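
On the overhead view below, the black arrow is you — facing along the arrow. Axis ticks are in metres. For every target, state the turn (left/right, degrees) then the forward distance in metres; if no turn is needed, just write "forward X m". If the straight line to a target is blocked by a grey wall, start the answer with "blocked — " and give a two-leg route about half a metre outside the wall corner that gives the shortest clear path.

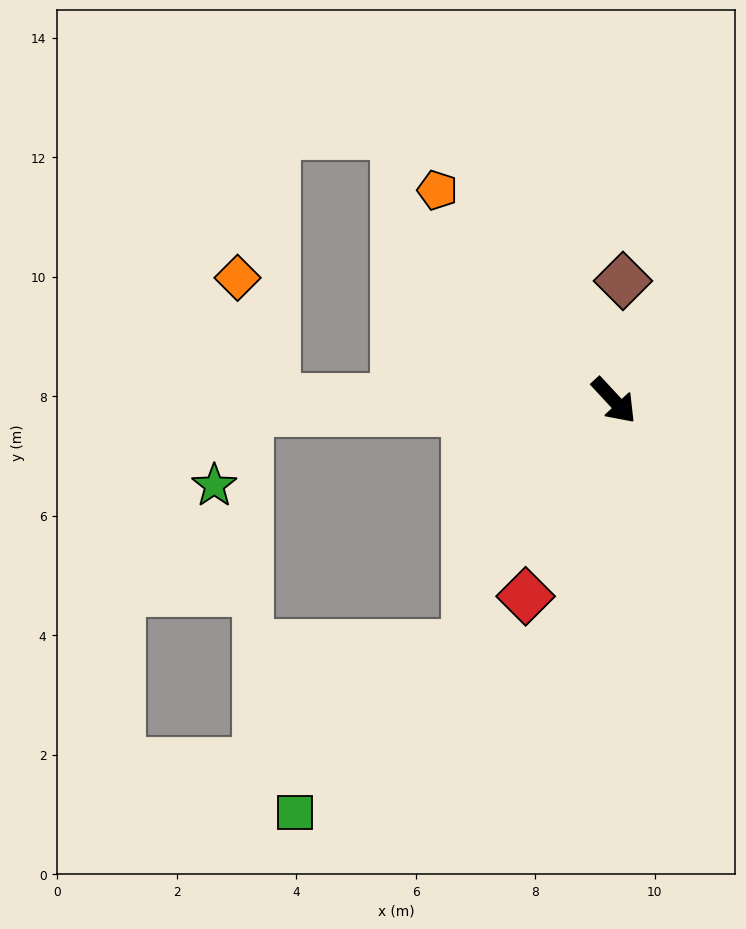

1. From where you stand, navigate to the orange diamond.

blocked — turn right 133°, forward 5.7 m, then turn right 72°, forward 2.1 m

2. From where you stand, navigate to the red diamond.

turn right 67°, forward 3.6 m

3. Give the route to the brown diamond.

turn left 133°, forward 2.0 m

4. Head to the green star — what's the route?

blocked — turn right 131°, forward 6.1 m, then turn left 64°, forward 1.4 m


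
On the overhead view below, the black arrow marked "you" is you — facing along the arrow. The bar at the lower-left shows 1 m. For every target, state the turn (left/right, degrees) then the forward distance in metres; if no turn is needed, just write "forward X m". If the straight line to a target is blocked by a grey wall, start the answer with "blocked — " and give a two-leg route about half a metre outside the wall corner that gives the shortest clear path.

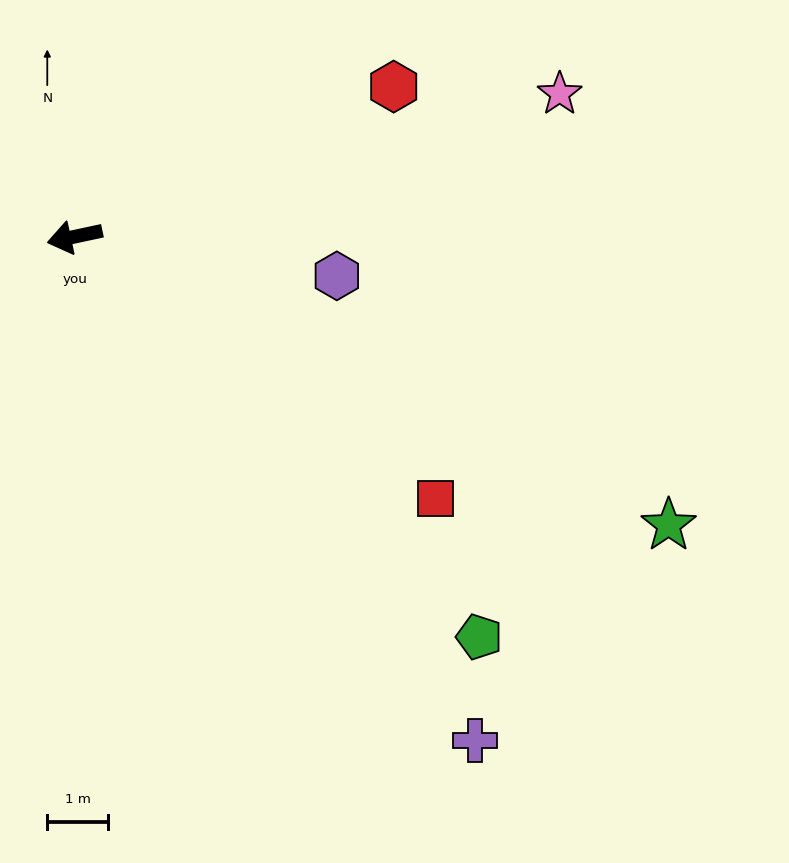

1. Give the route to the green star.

turn left 142°, forward 10.9 m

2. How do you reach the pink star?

turn right 176°, forward 8.3 m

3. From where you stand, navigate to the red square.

turn left 132°, forward 7.3 m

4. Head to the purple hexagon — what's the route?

turn left 159°, forward 4.4 m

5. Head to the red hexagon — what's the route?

turn right 167°, forward 5.8 m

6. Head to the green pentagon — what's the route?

turn left 123°, forward 9.4 m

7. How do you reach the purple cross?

turn left 116°, forward 10.6 m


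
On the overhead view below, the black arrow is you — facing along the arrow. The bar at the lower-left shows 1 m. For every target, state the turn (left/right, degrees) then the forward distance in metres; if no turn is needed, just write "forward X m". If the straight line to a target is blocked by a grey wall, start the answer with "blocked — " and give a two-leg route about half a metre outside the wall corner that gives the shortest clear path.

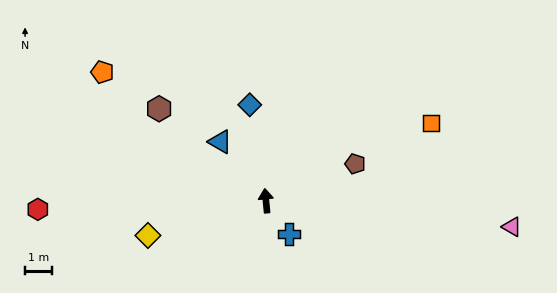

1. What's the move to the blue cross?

turn right 151°, forward 1.5 m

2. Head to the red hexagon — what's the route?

turn left 87°, forward 8.4 m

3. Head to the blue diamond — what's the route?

turn left 4°, forward 3.6 m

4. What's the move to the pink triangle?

turn right 102°, forward 9.1 m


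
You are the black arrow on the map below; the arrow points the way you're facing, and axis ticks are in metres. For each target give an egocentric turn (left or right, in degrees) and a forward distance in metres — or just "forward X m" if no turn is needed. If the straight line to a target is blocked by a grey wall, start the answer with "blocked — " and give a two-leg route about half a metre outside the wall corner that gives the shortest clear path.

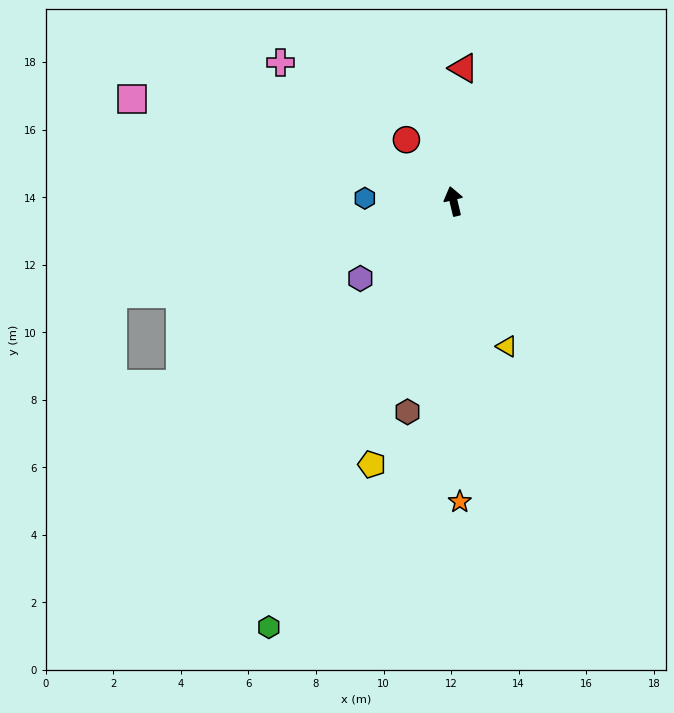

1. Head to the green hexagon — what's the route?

turn left 143°, forward 13.7 m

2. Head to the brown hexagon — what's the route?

turn left 154°, forward 6.4 m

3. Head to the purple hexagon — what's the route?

turn left 116°, forward 3.6 m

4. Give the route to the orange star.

turn left 168°, forward 8.9 m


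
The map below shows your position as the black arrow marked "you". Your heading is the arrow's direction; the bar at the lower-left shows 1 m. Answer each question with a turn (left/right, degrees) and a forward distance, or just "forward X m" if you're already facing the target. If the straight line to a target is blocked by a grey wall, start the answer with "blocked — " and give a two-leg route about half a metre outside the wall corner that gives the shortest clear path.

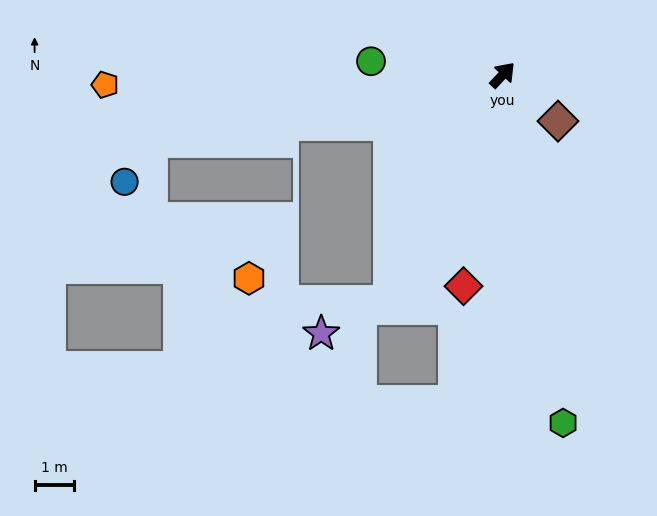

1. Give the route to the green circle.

turn left 127°, forward 3.4 m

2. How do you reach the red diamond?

turn right 147°, forward 5.5 m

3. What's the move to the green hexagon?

turn right 127°, forward 9.0 m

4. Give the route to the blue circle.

blocked — turn left 144°, forward 9.1 m, then turn left 45°, forward 1.2 m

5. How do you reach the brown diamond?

turn right 87°, forward 1.8 m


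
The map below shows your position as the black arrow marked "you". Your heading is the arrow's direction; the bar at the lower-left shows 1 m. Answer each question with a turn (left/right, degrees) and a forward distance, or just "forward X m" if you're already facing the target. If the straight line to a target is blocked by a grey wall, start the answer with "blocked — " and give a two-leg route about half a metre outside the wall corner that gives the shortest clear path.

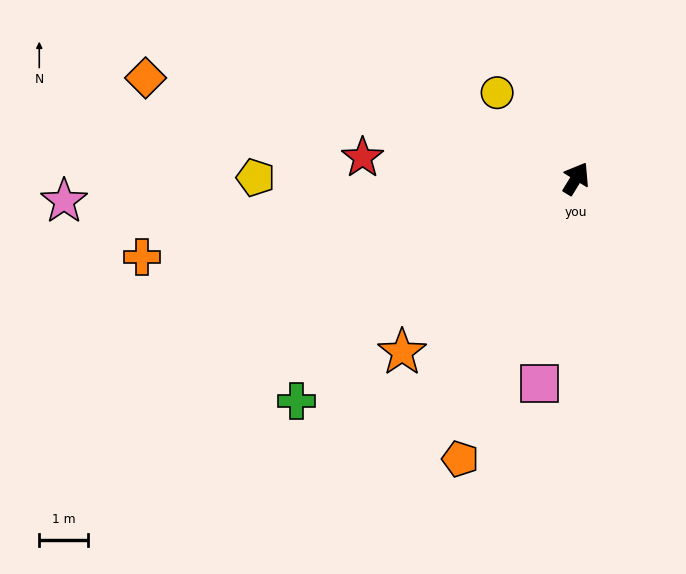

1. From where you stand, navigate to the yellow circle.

turn left 74°, forward 2.4 m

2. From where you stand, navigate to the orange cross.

turn left 132°, forward 9.0 m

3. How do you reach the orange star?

turn left 166°, forward 5.0 m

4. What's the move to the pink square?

turn right 159°, forward 4.2 m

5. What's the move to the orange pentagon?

turn right 171°, forward 6.2 m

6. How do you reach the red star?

turn left 116°, forward 4.4 m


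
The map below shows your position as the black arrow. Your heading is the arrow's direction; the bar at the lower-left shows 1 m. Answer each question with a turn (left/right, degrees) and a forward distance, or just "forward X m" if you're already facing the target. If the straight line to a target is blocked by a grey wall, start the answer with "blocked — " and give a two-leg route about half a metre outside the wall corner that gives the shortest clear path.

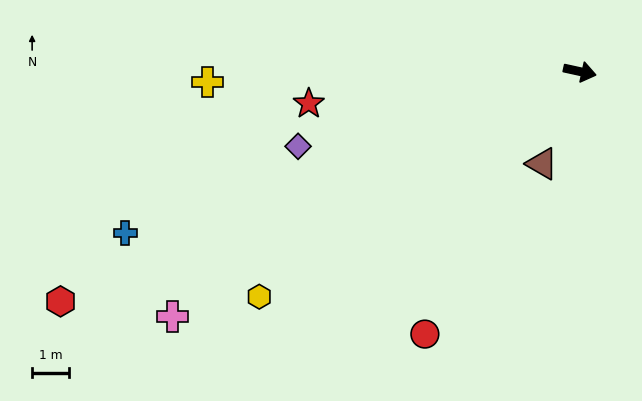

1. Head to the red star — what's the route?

turn right 161°, forward 7.3 m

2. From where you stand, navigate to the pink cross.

turn right 137°, forward 12.8 m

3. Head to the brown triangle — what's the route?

turn right 100°, forward 2.7 m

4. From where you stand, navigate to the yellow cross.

turn right 166°, forward 10.0 m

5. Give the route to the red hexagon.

turn right 144°, forward 15.2 m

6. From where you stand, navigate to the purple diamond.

turn right 153°, forward 7.8 m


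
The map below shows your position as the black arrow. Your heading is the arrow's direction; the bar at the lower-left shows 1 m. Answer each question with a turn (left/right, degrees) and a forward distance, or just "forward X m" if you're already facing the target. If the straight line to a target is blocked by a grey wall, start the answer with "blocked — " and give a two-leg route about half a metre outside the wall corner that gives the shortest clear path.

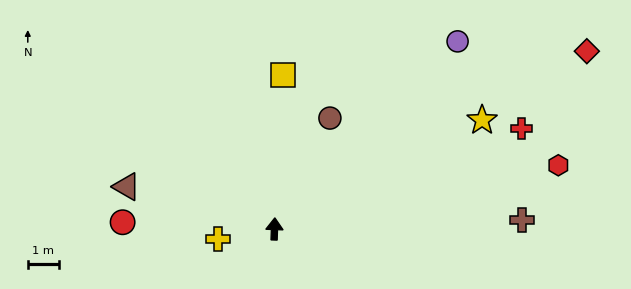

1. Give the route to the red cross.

turn right 66°, forward 8.6 m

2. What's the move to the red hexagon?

turn right 75°, forward 9.4 m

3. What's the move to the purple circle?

turn right 42°, forward 8.5 m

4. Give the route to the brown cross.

turn right 86°, forward 8.0 m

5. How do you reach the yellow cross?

turn left 102°, forward 1.9 m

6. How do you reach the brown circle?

turn right 25°, forward 4.0 m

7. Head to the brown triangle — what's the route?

turn left 76°, forward 5.0 m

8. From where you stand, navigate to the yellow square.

forward 5.0 m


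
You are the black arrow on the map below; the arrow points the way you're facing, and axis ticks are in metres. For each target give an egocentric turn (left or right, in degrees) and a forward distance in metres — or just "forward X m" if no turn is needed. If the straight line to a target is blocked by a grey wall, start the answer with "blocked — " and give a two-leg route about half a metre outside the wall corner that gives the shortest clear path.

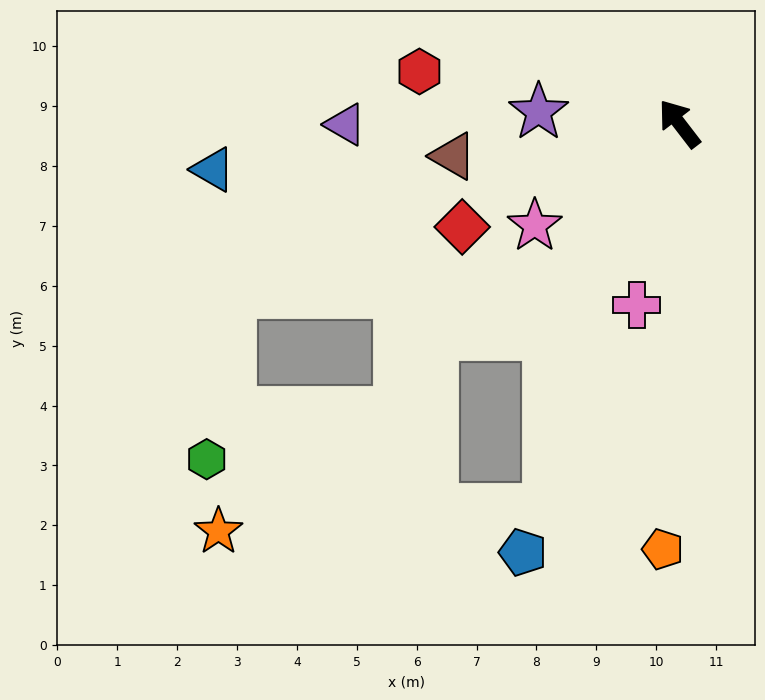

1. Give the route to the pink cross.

turn left 129°, forward 3.1 m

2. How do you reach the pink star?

turn left 88°, forward 3.0 m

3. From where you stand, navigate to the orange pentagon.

turn left 140°, forward 7.1 m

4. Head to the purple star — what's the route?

turn left 48°, forward 2.4 m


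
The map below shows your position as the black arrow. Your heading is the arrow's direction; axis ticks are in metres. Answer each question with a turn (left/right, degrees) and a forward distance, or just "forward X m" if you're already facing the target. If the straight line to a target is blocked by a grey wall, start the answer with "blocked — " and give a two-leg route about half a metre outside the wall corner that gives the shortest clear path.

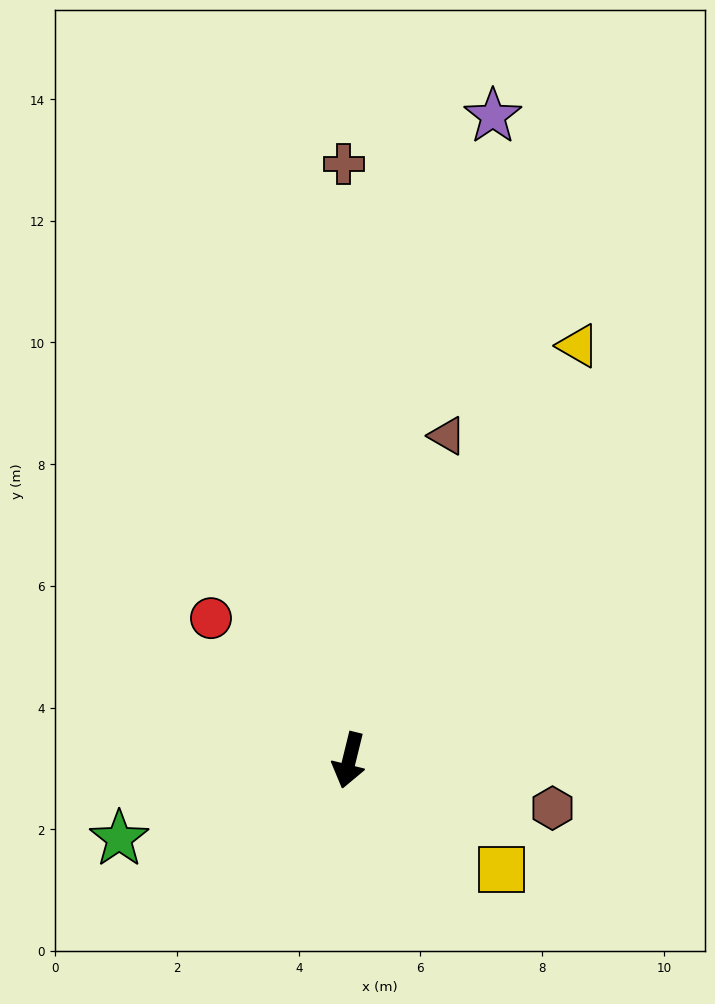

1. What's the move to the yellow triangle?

turn left 165°, forward 7.8 m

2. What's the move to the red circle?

turn right 122°, forward 3.3 m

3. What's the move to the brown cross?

turn right 166°, forward 9.8 m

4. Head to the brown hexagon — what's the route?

turn left 91°, forward 3.4 m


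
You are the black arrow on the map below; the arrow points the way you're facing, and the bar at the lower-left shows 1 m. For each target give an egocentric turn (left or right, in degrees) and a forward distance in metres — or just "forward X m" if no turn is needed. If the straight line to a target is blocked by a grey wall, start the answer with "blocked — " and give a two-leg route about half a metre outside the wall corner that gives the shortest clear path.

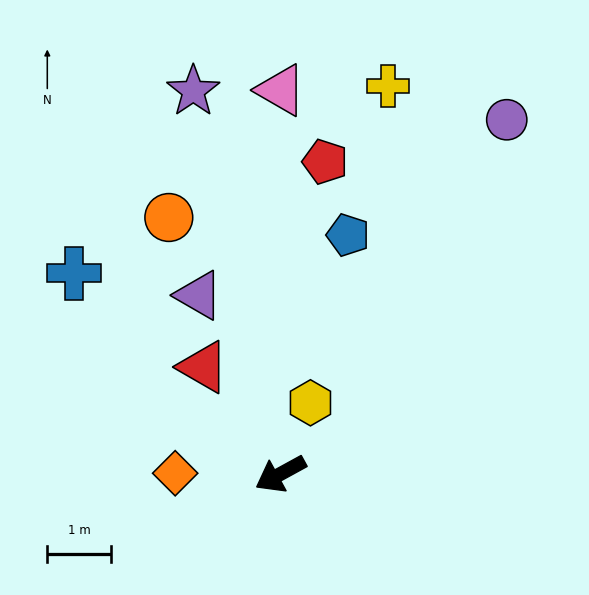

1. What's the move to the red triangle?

turn right 83°, forward 2.1 m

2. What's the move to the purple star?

turn right 106°, forward 6.2 m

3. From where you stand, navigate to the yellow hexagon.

turn right 142°, forward 1.2 m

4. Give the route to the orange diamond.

turn right 29°, forward 1.7 m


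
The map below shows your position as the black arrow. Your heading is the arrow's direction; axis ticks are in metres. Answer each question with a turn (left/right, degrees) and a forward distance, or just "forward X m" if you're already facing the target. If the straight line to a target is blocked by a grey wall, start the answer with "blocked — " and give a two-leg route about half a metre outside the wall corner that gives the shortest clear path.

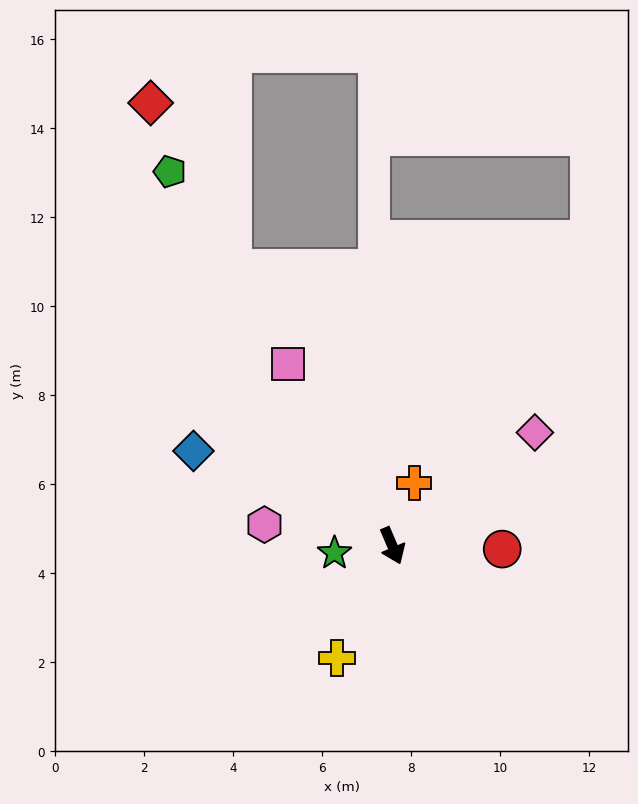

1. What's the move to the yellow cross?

turn right 49°, forward 2.8 m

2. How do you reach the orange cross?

turn left 138°, forward 1.5 m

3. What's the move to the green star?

turn right 106°, forward 1.3 m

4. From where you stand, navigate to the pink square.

turn right 173°, forward 4.7 m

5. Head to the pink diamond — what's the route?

turn left 105°, forward 4.1 m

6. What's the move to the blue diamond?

turn right 139°, forward 5.0 m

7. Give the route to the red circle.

turn left 65°, forward 2.5 m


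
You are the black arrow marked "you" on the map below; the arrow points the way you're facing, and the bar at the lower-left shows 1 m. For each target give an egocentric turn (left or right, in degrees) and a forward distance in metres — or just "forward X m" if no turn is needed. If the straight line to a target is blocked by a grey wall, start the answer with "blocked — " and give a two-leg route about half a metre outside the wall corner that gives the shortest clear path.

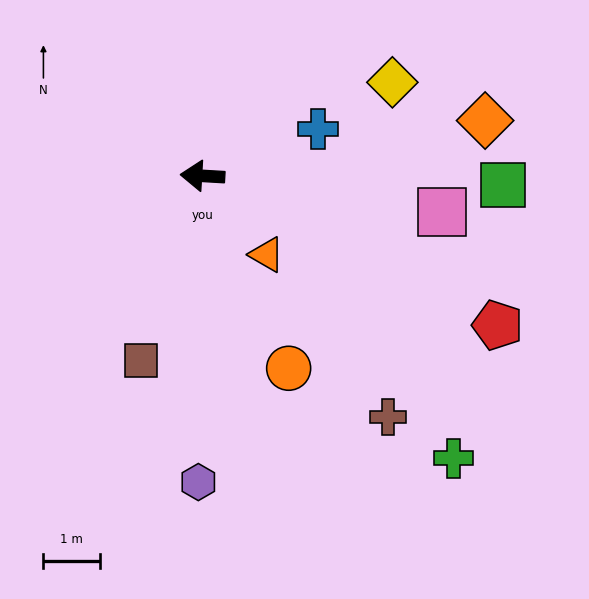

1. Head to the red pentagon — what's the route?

turn left 156°, forward 5.9 m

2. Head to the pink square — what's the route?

turn left 175°, forward 4.3 m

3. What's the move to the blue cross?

turn right 155°, forward 2.2 m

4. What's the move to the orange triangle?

turn left 133°, forward 1.8 m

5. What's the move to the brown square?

turn left 75°, forward 3.4 m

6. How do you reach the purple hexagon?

turn left 93°, forward 5.4 m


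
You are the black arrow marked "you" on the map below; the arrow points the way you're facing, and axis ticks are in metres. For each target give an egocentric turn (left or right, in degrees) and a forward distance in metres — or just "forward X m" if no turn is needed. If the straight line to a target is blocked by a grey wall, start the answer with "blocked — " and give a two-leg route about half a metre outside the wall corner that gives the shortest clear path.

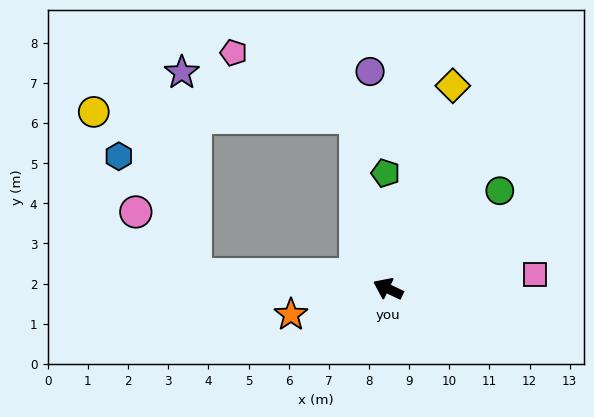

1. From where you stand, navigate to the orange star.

turn left 40°, forward 2.5 m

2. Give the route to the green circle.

turn right 113°, forward 3.7 m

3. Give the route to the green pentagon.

turn right 63°, forward 2.9 m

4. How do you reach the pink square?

turn right 149°, forward 3.7 m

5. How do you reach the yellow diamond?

turn right 82°, forward 5.3 m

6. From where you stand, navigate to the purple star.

blocked — turn left 21°, forward 4.8 m, then turn right 82°, forward 5.1 m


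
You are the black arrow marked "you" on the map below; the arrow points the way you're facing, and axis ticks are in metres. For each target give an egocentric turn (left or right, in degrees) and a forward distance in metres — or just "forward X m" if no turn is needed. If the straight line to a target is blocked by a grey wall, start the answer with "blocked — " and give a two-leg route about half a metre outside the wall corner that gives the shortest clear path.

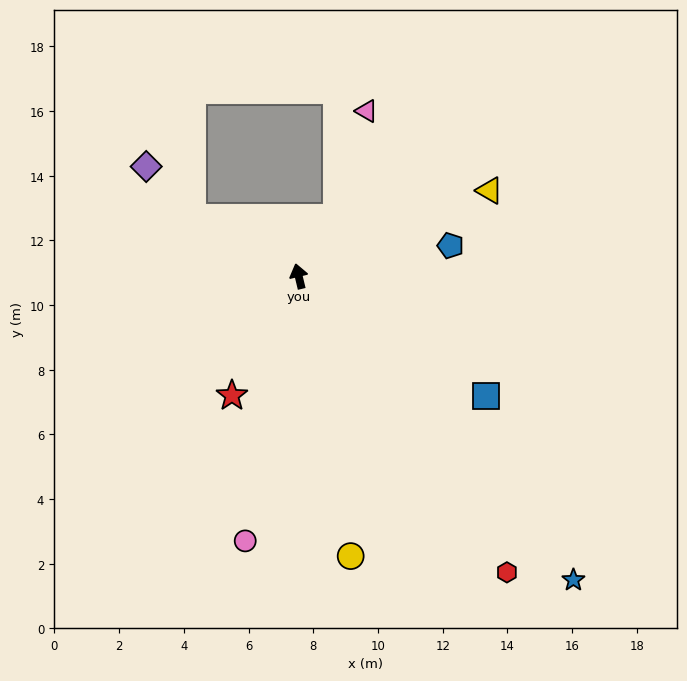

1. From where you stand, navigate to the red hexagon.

turn right 158°, forward 11.2 m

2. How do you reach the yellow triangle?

turn right 79°, forward 6.5 m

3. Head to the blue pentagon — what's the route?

turn right 92°, forward 4.8 m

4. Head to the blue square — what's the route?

turn right 136°, forward 6.9 m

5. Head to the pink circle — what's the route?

turn left 155°, forward 8.3 m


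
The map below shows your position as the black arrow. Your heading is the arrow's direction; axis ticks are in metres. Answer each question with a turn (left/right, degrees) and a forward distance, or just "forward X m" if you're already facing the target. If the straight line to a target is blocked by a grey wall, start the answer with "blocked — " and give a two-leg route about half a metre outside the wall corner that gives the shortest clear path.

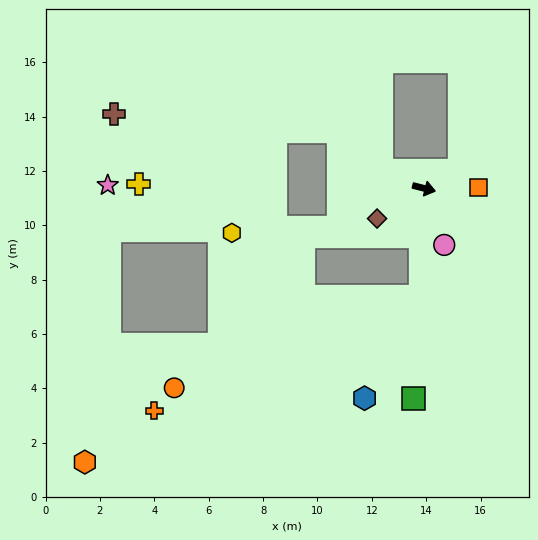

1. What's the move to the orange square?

turn left 15°, forward 2.0 m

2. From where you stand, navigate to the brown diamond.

turn right 133°, forward 2.1 m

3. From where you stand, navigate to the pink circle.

turn right 56°, forward 2.2 m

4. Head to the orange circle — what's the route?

blocked — turn right 78°, forward 4.0 m, then turn right 67°, forward 9.7 m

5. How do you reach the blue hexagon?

blocked — turn right 78°, forward 4.0 m, then turn right 26°, forward 4.3 m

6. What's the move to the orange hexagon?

blocked — turn right 78°, forward 4.0 m, then turn right 61°, forward 13.8 m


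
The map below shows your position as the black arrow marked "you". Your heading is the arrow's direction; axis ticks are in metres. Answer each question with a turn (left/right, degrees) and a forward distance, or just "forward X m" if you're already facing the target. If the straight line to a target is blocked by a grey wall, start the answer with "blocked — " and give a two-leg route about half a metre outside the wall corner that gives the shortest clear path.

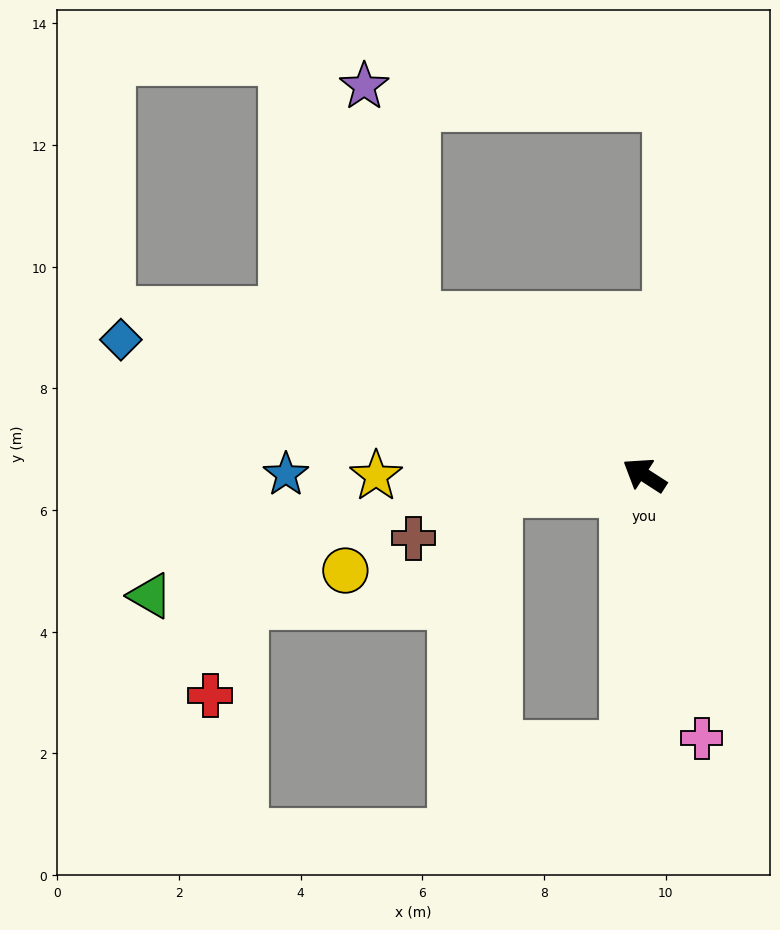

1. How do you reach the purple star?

blocked — forward 4.6 m, then turn right 45°, forward 3.9 m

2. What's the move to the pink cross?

turn left 135°, forward 4.4 m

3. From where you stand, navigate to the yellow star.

turn left 33°, forward 4.4 m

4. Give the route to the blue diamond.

turn left 18°, forward 8.9 m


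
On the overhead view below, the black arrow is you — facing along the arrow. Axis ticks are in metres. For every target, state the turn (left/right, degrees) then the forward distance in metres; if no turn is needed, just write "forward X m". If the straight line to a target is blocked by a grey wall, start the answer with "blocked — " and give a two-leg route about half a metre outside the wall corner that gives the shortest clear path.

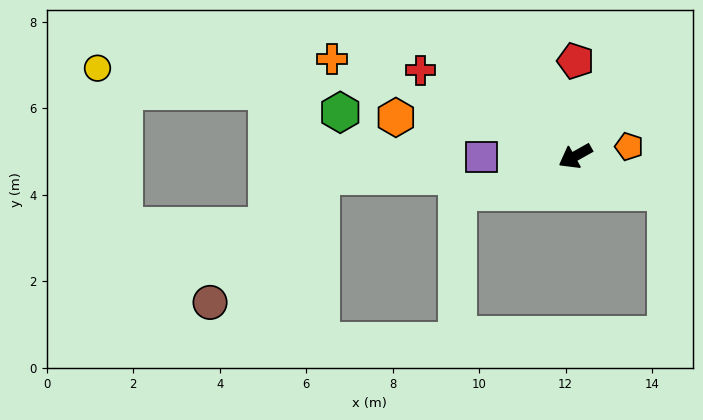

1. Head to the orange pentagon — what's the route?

turn left 161°, forward 1.3 m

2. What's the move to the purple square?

turn right 29°, forward 2.2 m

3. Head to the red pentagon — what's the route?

turn right 119°, forward 2.2 m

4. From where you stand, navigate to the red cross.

turn right 58°, forward 4.1 m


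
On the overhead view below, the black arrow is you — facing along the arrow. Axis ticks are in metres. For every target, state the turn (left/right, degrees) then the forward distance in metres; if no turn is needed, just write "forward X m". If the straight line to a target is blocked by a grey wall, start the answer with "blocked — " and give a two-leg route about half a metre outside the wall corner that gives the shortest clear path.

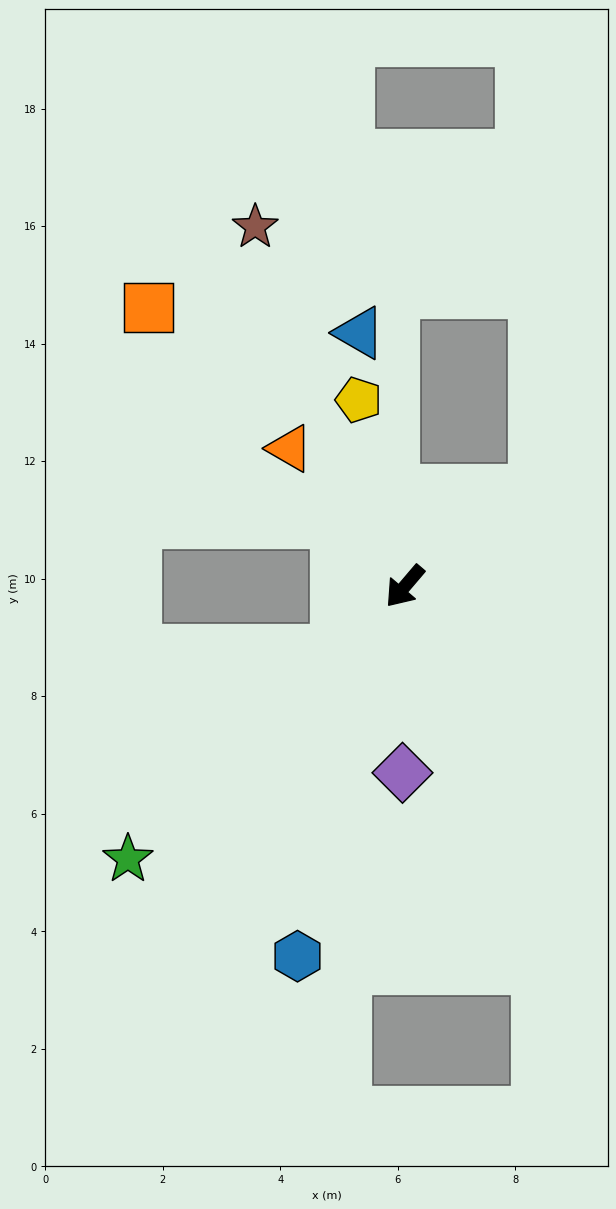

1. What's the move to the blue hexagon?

turn left 24°, forward 6.6 m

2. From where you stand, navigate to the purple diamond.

turn left 40°, forward 3.2 m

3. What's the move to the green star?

turn right 5°, forward 6.6 m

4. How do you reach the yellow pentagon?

turn right 126°, forward 3.3 m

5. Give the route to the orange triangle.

turn right 100°, forward 3.1 m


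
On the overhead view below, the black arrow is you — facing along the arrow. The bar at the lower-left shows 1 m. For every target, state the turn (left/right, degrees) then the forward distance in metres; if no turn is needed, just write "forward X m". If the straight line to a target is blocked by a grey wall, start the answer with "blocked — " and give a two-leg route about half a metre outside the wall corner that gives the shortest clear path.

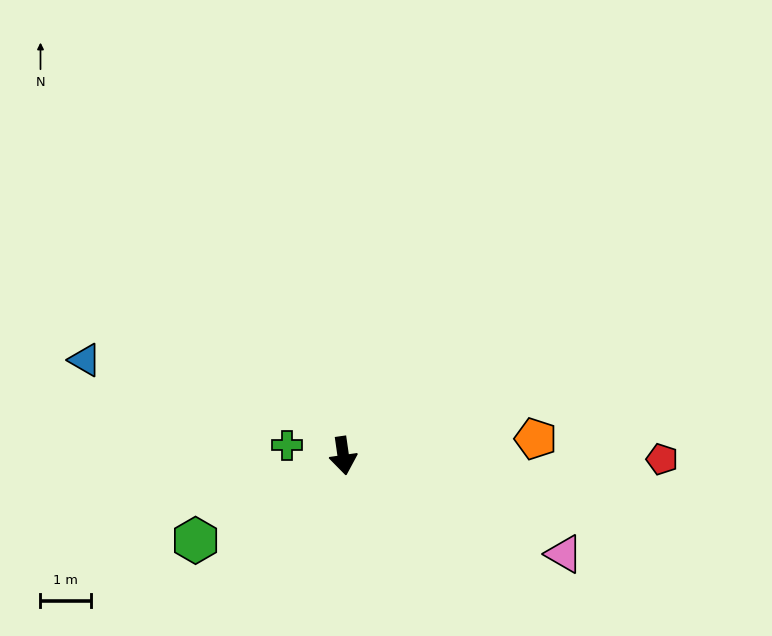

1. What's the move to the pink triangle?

turn left 58°, forward 4.8 m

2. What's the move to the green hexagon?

turn right 68°, forward 3.4 m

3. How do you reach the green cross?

turn right 109°, forward 1.1 m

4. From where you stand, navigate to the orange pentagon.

turn left 87°, forward 3.8 m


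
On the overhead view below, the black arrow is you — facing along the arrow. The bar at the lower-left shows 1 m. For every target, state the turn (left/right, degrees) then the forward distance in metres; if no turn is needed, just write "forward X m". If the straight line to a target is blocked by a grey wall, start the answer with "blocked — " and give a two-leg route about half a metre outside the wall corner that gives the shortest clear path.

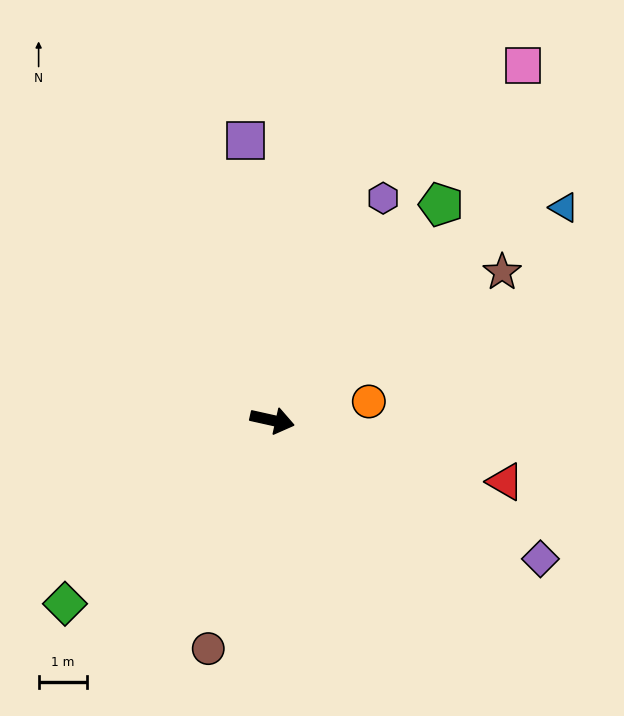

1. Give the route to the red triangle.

turn right 2°, forward 5.0 m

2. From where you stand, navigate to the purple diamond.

turn right 15°, forward 6.3 m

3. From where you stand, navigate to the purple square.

turn left 108°, forward 5.8 m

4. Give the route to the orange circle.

turn left 24°, forward 2.0 m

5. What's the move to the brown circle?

turn right 93°, forward 4.9 m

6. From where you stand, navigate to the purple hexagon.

turn left 76°, forward 5.1 m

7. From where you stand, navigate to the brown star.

turn left 45°, forward 5.7 m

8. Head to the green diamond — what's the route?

turn right 126°, forward 5.7 m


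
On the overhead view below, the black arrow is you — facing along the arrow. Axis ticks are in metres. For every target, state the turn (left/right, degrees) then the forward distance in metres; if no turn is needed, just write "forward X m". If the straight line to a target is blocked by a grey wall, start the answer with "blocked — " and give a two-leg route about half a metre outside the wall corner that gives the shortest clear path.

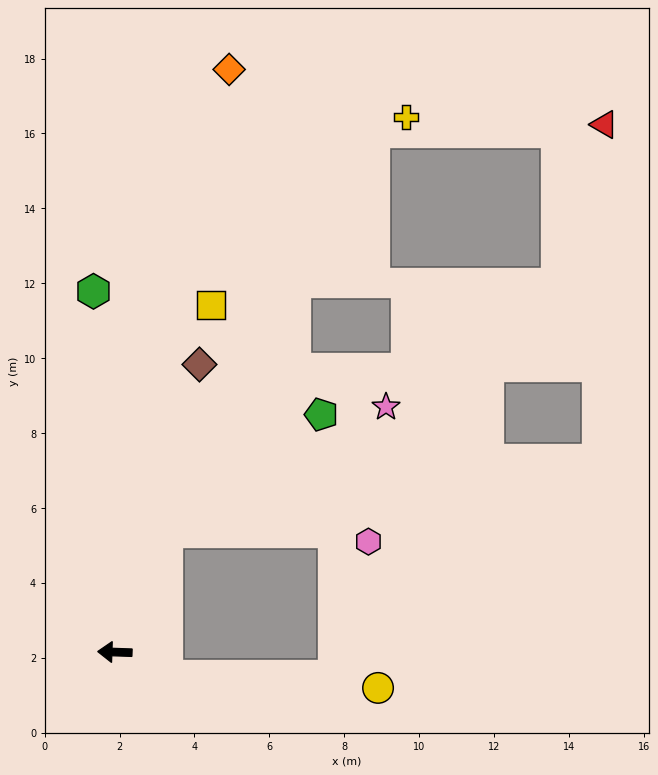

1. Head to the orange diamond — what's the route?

turn right 99°, forward 15.9 m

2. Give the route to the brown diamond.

turn right 104°, forward 8.0 m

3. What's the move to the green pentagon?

blocked — turn right 112°, forward 3.5 m, then turn right 29°, forward 5.2 m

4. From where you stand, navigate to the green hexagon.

turn right 85°, forward 9.7 m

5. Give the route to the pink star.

blocked — turn right 112°, forward 3.5 m, then turn right 36°, forward 6.7 m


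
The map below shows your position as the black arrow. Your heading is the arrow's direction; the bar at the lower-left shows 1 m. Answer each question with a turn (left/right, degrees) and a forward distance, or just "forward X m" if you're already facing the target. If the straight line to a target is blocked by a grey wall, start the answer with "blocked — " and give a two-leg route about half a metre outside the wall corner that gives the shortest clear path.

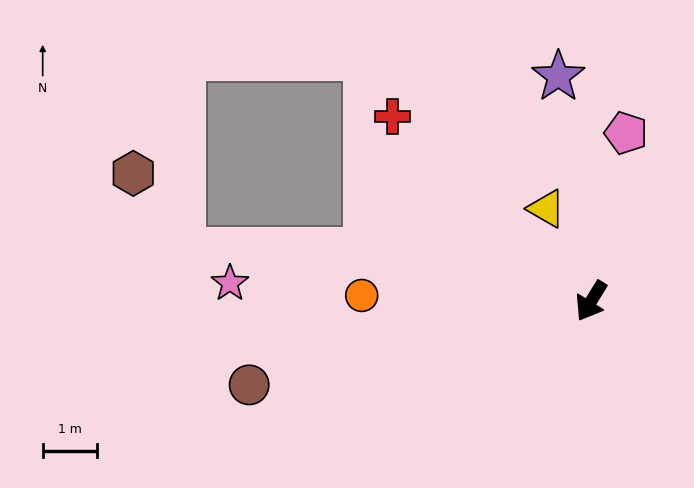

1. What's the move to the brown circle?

turn right 45°, forward 6.4 m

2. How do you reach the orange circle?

turn right 60°, forward 4.2 m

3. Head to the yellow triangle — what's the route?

turn right 123°, forward 1.9 m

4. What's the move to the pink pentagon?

turn right 160°, forward 3.1 m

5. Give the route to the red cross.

turn right 101°, forward 5.0 m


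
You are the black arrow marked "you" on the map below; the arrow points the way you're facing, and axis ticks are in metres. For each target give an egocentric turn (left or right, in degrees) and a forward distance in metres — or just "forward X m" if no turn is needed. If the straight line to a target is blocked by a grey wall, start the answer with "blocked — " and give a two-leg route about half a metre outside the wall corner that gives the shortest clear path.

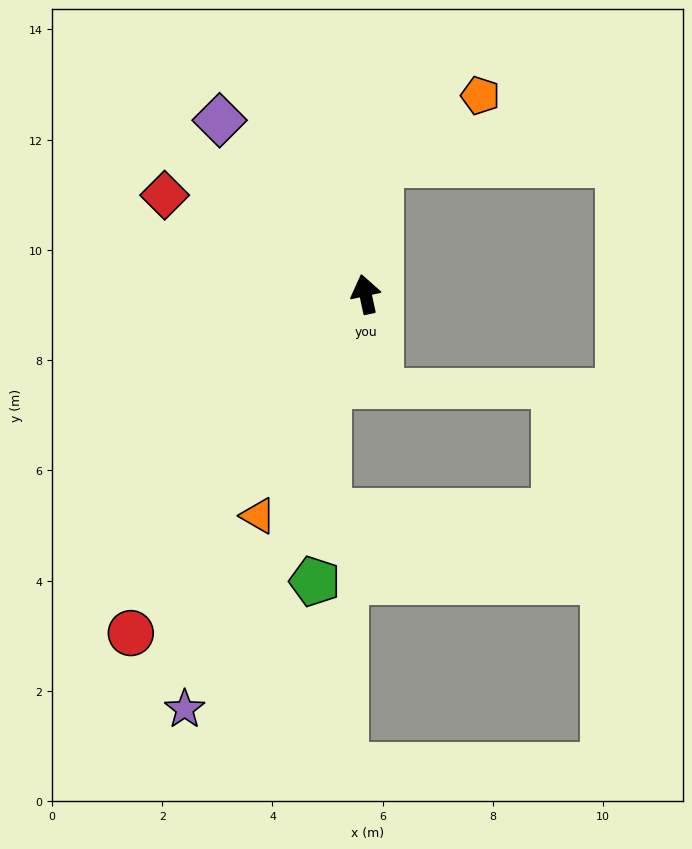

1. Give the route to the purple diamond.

turn left 28°, forward 4.1 m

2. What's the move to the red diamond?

turn left 52°, forward 4.1 m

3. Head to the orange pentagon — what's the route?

blocked — turn right 18°, forward 2.4 m, then turn right 50°, forward 2.2 m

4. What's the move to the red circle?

turn left 133°, forward 7.5 m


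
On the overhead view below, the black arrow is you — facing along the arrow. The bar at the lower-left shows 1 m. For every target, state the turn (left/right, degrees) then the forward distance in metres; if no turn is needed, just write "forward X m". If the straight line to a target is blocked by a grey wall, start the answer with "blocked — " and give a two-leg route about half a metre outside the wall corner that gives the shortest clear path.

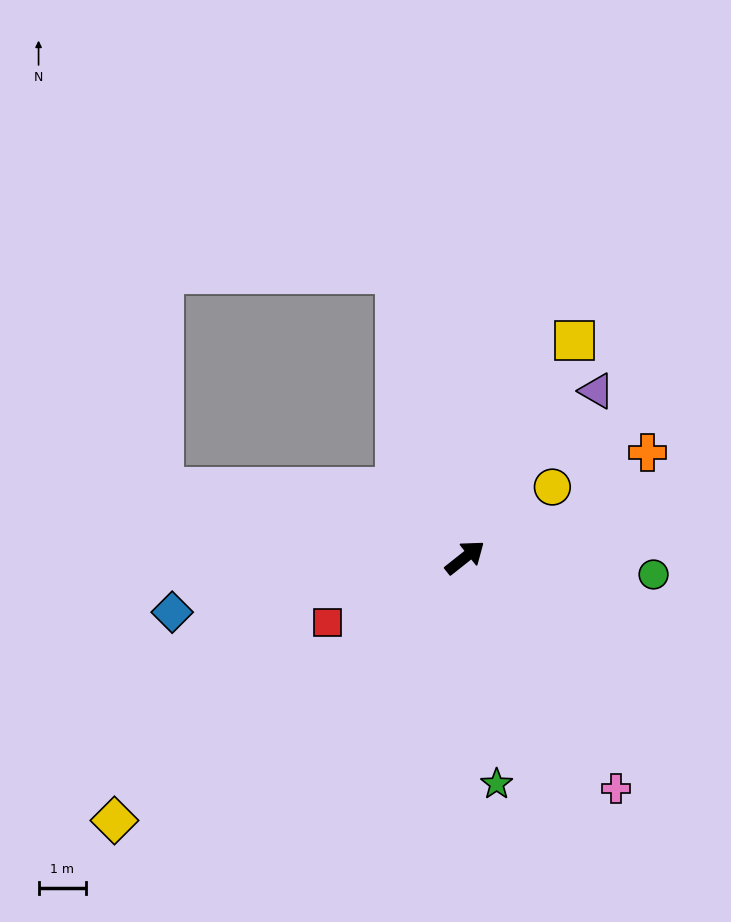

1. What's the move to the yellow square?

turn left 25°, forward 5.1 m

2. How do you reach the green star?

turn right 120°, forward 4.8 m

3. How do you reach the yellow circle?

forward 2.4 m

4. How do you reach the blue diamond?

turn left 152°, forward 6.3 m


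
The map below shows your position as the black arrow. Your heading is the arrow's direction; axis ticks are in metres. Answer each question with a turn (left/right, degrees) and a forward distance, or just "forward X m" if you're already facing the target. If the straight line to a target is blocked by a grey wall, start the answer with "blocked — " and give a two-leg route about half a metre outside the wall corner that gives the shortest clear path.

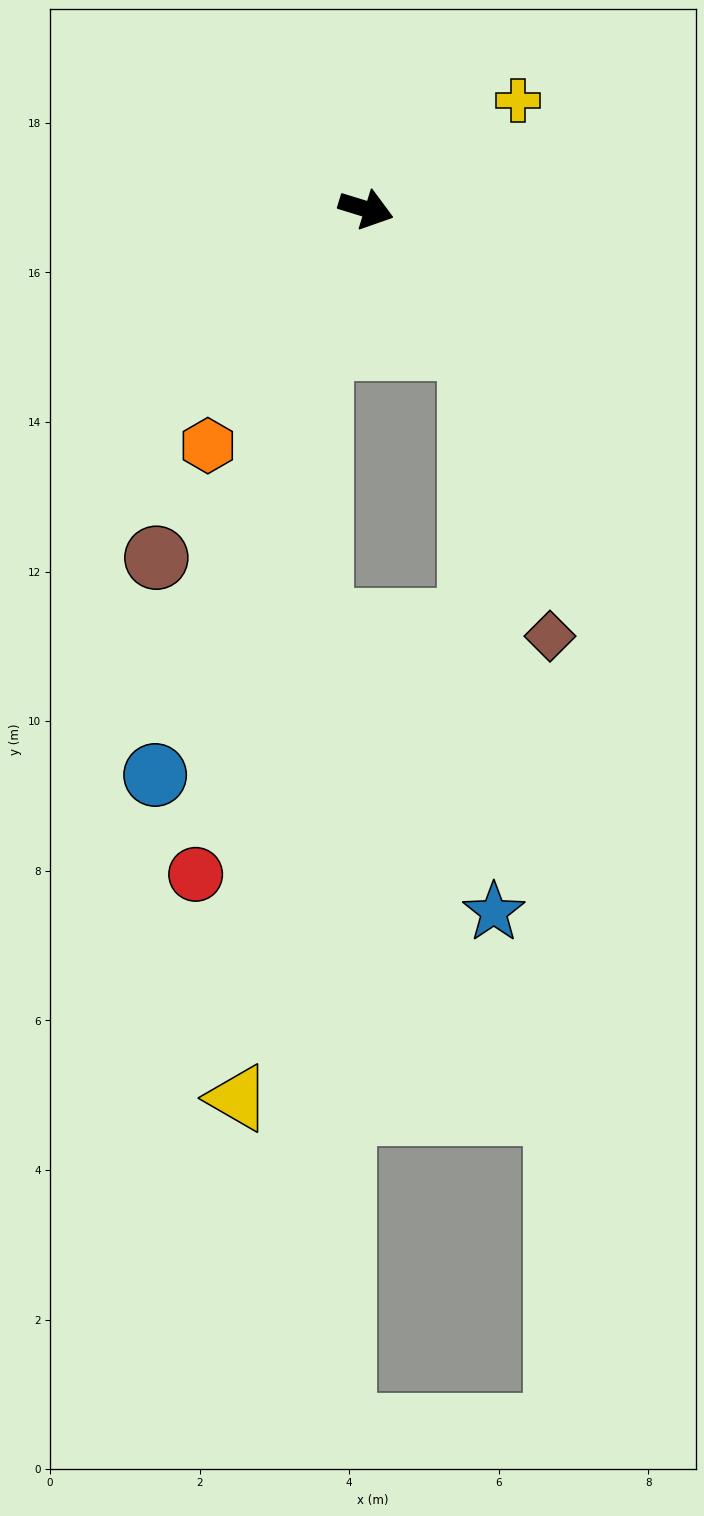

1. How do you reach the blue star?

blocked — turn right 36°, forward 2.3 m, then turn right 34°, forward 7.5 m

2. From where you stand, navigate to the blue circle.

turn right 93°, forward 8.1 m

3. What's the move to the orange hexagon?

turn right 107°, forward 3.8 m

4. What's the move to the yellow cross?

turn left 53°, forward 2.5 m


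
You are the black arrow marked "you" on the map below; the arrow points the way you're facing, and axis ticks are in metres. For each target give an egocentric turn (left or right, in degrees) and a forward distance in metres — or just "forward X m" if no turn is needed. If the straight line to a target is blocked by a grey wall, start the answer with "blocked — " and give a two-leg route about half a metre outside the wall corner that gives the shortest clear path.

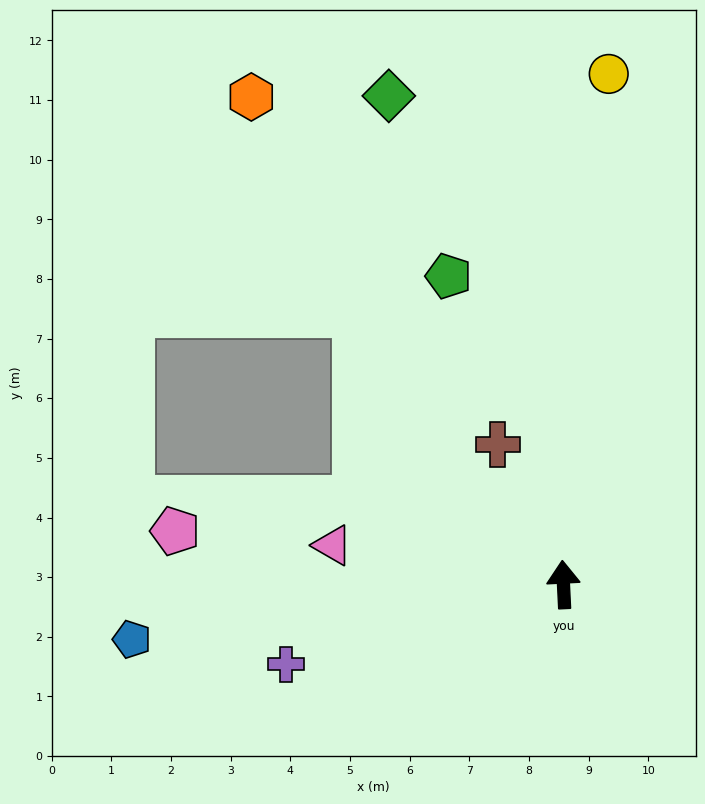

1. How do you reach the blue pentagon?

turn left 94°, forward 7.3 m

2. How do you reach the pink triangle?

turn left 78°, forward 3.9 m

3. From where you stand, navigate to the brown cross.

turn left 22°, forward 2.6 m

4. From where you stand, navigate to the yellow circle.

turn right 8°, forward 8.6 m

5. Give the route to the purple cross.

turn left 103°, forward 4.8 m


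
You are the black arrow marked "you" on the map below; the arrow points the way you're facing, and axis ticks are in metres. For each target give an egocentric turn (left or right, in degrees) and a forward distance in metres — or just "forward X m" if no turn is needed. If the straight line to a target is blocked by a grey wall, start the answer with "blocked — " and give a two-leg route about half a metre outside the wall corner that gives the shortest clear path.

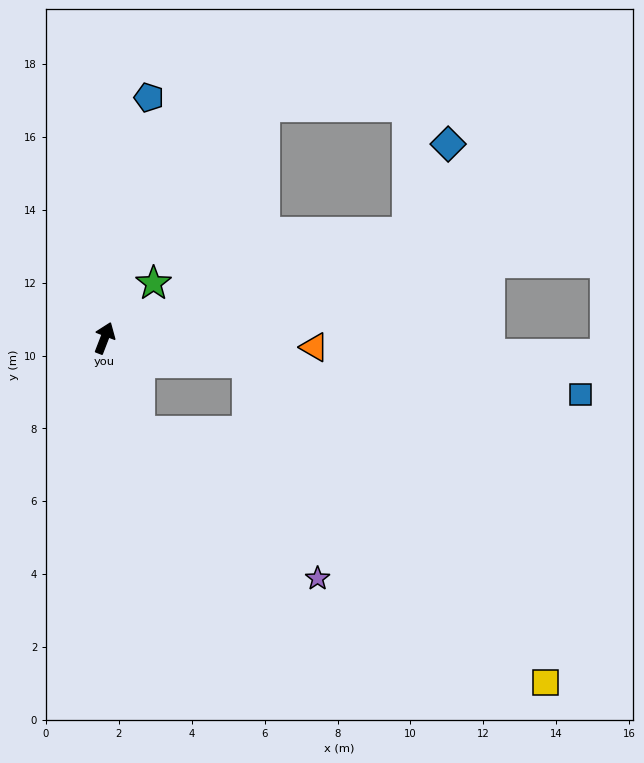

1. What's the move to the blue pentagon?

turn left 11°, forward 6.7 m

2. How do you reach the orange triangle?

turn right 71°, forward 5.8 m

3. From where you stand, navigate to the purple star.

blocked — turn right 138°, forward 2.7 m, then turn left 30°, forward 6.3 m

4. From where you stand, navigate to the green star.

turn right 21°, forward 2.0 m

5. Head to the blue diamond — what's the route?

blocked — turn right 50°, forward 8.8 m, then turn left 46°, forward 2.7 m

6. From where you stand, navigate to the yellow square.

blocked — turn right 138°, forward 2.7 m, then turn left 37°, forward 13.1 m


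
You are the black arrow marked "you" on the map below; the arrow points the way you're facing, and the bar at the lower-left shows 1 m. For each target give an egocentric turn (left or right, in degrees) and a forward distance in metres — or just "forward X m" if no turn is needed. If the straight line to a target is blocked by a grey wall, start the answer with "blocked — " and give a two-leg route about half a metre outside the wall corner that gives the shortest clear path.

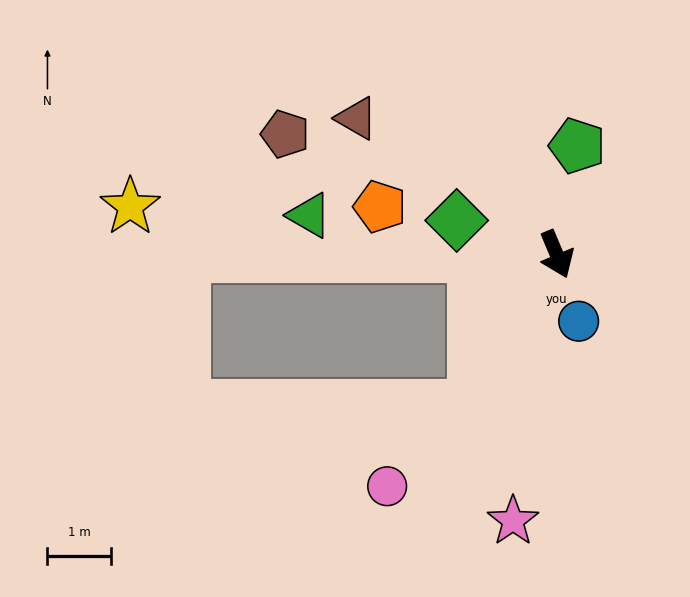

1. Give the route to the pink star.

turn right 32°, forward 4.3 m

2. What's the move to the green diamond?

turn right 132°, forward 1.7 m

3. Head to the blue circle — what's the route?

turn right 5°, forward 1.1 m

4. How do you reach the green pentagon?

turn left 147°, forward 1.7 m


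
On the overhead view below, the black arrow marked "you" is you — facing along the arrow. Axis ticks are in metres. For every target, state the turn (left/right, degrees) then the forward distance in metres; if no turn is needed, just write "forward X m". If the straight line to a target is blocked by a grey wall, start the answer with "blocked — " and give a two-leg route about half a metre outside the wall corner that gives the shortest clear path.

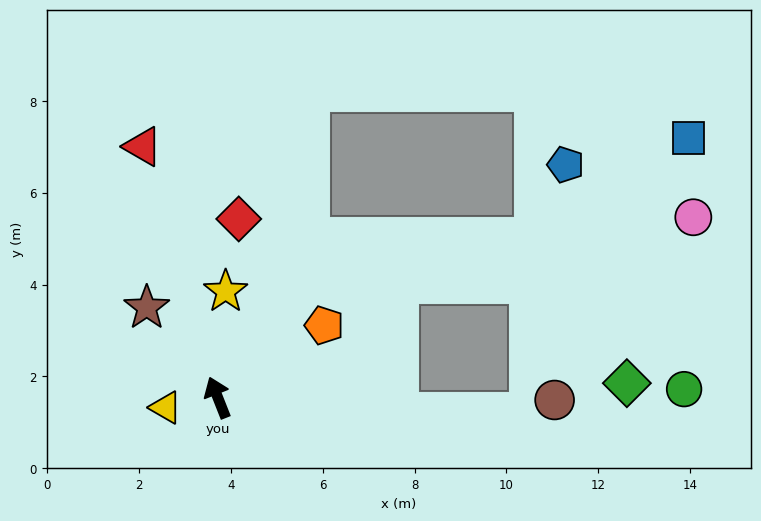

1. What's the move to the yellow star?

turn right 26°, forward 2.3 m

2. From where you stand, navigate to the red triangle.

turn right 5°, forward 5.7 m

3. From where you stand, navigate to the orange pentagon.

turn right 77°, forward 2.8 m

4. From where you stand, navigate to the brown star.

turn left 17°, forward 2.5 m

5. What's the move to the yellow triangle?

turn left 79°, forward 1.2 m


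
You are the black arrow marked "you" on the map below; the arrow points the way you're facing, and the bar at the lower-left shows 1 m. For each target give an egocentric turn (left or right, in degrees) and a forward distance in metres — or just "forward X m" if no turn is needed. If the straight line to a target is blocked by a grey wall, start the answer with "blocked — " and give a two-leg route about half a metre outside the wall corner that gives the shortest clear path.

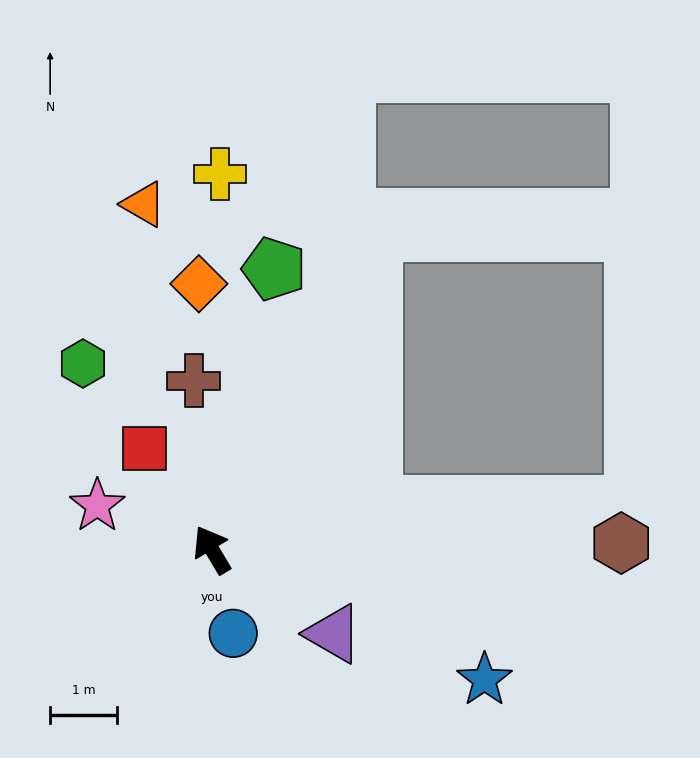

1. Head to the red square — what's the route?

turn left 3°, forward 1.8 m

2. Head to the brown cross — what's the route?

turn right 25°, forward 2.5 m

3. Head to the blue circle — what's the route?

turn left 163°, forward 1.3 m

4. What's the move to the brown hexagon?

turn right 120°, forward 6.1 m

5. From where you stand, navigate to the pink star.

turn left 38°, forward 1.8 m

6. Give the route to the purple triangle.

turn right 156°, forward 2.2 m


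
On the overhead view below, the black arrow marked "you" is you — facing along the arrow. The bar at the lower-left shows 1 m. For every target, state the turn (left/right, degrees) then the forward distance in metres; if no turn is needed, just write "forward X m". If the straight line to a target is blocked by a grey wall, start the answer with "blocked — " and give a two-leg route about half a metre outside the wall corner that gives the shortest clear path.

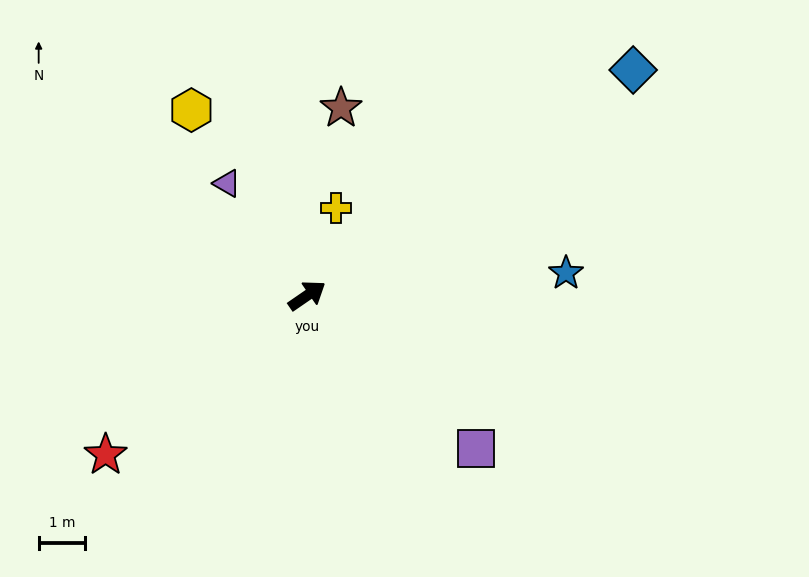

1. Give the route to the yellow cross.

turn left 37°, forward 2.0 m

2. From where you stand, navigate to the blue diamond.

forward 8.6 m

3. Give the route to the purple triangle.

turn left 91°, forward 3.0 m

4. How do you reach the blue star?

turn right 30°, forward 5.6 m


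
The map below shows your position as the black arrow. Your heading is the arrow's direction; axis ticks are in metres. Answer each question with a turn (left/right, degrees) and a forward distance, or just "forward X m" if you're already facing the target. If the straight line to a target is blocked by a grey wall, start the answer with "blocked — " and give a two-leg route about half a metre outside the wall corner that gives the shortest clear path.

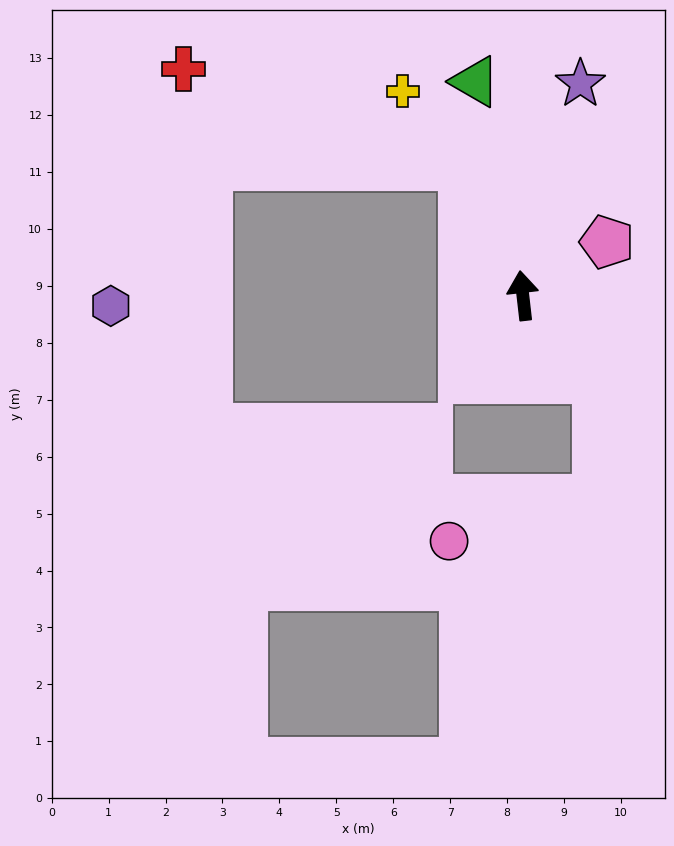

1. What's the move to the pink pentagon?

turn right 64°, forward 1.8 m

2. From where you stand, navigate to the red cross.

blocked — turn left 19°, forward 2.5 m, then turn left 45°, forward 5.2 m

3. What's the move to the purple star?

turn right 22°, forward 3.9 m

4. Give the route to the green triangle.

turn left 6°, forward 3.9 m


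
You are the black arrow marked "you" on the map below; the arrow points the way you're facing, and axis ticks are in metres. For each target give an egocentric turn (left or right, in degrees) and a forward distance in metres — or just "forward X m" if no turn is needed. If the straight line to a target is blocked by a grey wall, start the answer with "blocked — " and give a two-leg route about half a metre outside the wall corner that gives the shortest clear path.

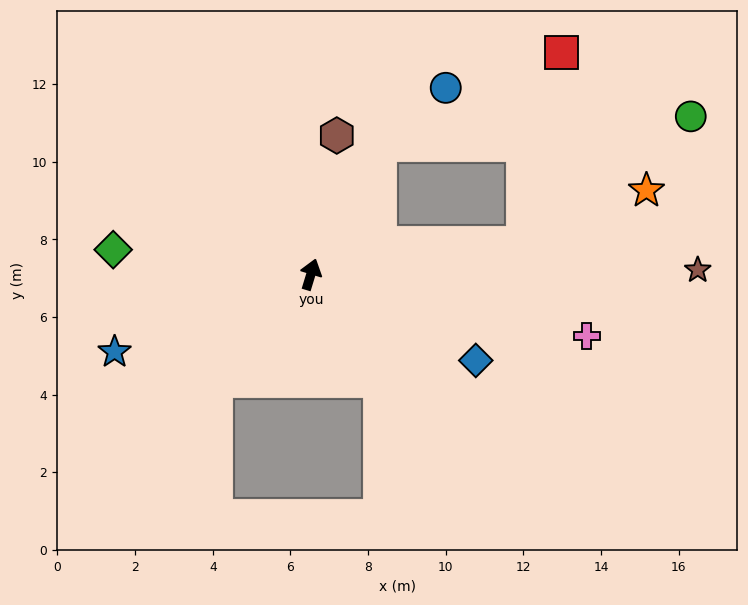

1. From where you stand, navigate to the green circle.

blocked — turn right 64°, forward 5.5 m, then turn left 28°, forward 5.4 m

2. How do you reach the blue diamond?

turn right 101°, forward 4.8 m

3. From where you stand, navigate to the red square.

blocked — turn right 11°, forward 3.8 m, then turn right 35°, forward 5.2 m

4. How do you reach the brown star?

turn right 72°, forward 10.0 m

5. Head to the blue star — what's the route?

turn left 129°, forward 5.4 m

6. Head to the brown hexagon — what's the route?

turn left 6°, forward 3.6 m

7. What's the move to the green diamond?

turn left 100°, forward 5.1 m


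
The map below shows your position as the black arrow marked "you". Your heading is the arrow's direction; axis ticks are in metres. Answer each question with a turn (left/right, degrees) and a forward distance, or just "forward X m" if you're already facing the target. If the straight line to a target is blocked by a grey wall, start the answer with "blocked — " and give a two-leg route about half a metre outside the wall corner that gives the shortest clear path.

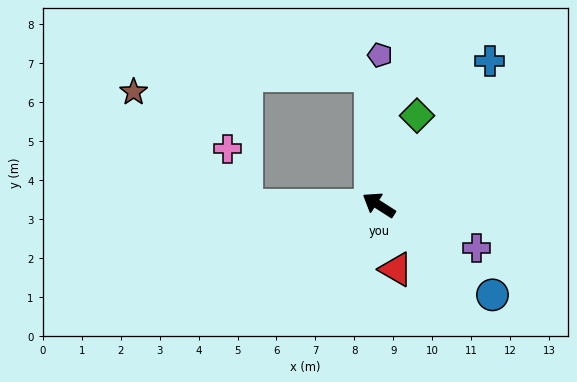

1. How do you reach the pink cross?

blocked — turn left 33°, forward 3.4 m, then turn right 72°, forward 1.5 m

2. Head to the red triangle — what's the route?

turn left 138°, forward 1.7 m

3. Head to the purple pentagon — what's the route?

turn right 58°, forward 3.8 m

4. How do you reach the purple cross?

turn right 171°, forward 2.7 m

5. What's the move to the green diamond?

turn right 80°, forward 2.5 m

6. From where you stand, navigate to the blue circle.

turn left 174°, forward 3.7 m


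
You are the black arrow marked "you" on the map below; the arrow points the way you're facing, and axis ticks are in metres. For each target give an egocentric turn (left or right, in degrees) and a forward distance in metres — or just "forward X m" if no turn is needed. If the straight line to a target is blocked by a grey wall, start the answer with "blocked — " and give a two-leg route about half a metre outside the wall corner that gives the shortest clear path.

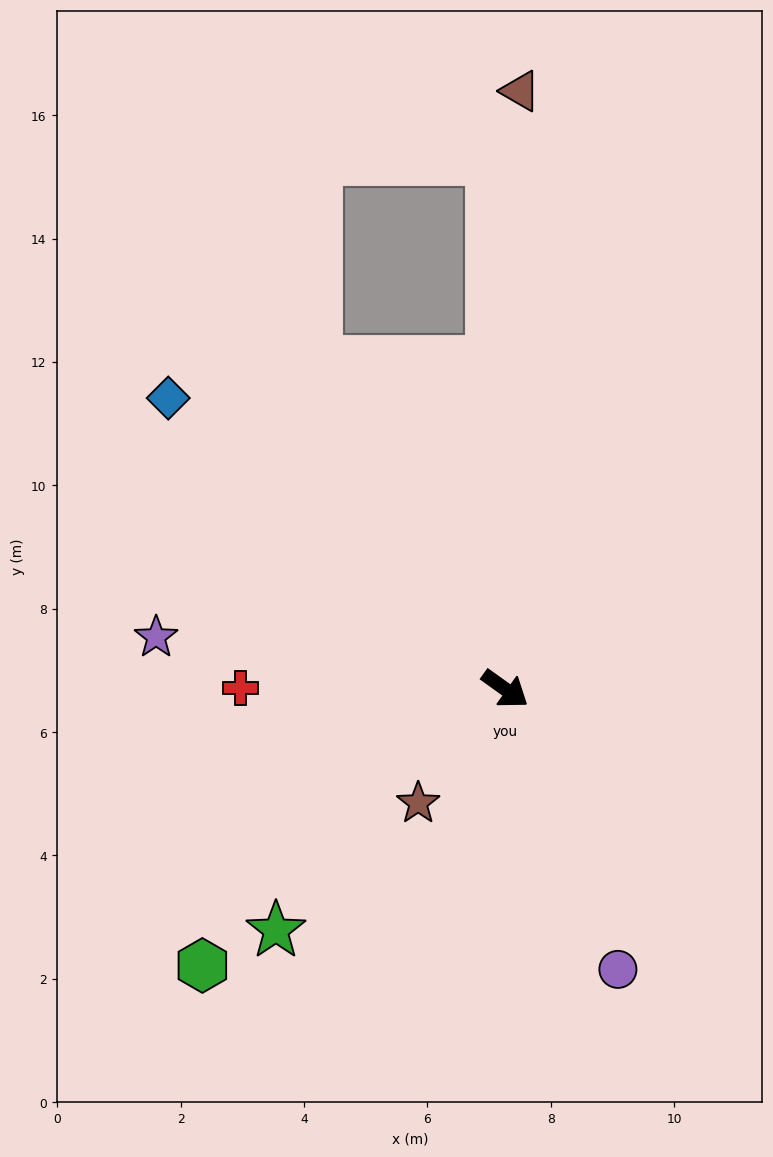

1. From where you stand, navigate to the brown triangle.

turn left 124°, forward 9.7 m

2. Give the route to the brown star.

turn right 92°, forward 2.3 m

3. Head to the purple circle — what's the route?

turn right 33°, forward 4.9 m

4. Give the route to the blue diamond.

turn left 175°, forward 7.2 m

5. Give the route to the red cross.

turn right 145°, forward 4.3 m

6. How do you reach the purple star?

turn right 153°, forward 5.7 m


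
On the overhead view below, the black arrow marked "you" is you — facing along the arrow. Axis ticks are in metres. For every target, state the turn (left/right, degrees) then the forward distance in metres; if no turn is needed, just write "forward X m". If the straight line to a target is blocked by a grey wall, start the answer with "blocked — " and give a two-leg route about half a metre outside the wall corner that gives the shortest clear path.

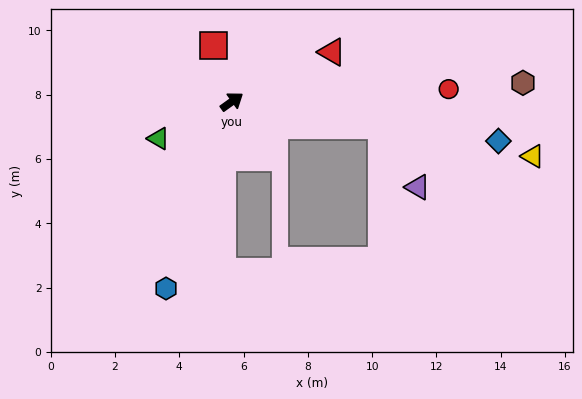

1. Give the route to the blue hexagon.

turn right 145°, forward 6.2 m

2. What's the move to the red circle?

turn right 32°, forward 6.8 m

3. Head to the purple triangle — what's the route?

blocked — turn right 45°, forward 4.7 m, then turn right 50°, forward 2.2 m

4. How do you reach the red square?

turn left 73°, forward 1.9 m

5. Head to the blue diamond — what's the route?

turn right 44°, forward 8.4 m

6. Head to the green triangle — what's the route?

turn left 171°, forward 2.6 m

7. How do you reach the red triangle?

turn right 9°, forward 3.5 m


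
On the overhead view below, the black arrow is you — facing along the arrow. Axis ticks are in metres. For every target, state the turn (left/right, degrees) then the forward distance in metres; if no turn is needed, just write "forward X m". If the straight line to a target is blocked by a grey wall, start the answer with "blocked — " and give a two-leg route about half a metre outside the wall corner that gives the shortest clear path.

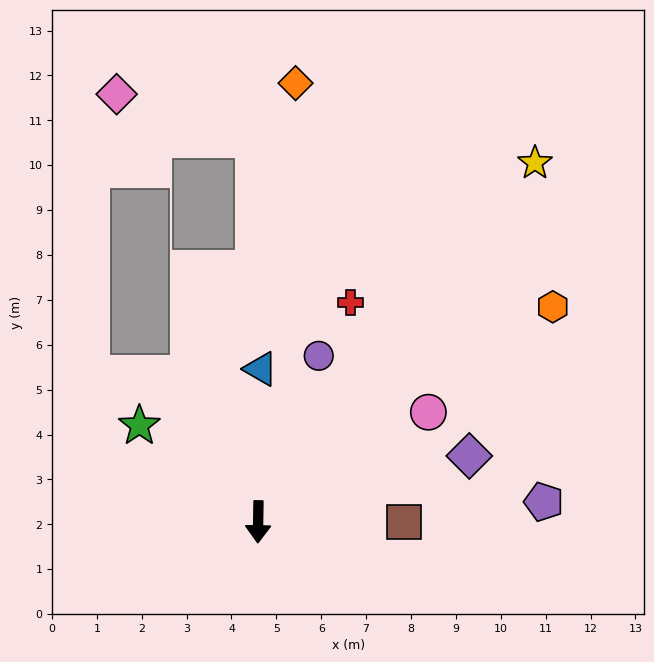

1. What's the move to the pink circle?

turn left 124°, forward 4.5 m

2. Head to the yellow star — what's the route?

turn left 143°, forward 10.1 m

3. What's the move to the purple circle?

turn left 161°, forward 3.9 m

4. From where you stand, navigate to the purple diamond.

turn left 108°, forward 4.9 m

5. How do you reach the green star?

turn right 128°, forward 3.4 m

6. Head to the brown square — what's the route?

turn left 91°, forward 3.3 m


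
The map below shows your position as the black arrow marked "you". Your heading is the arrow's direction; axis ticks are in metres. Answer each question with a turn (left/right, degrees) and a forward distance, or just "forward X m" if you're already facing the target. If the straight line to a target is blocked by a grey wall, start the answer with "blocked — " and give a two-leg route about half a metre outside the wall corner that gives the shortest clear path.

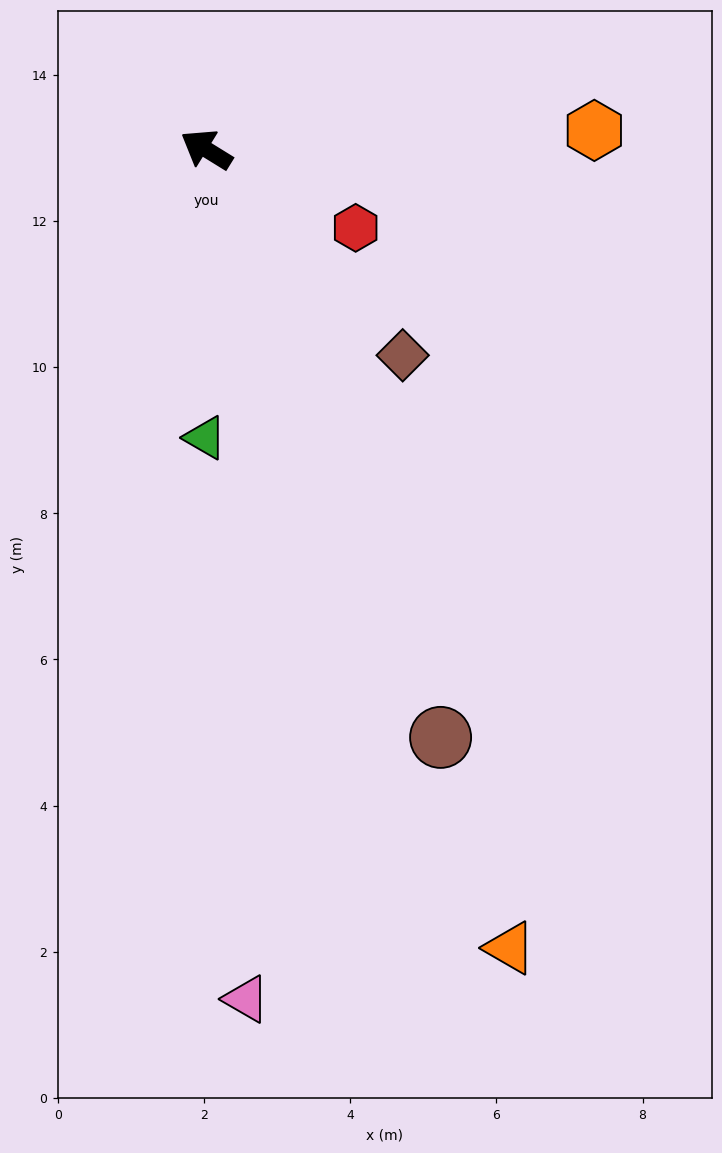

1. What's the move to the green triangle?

turn left 121°, forward 3.9 m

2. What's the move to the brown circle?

turn left 143°, forward 8.7 m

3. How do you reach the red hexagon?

turn right 176°, forward 2.3 m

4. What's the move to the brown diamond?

turn left 165°, forward 3.9 m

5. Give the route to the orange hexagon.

turn right 145°, forward 5.3 m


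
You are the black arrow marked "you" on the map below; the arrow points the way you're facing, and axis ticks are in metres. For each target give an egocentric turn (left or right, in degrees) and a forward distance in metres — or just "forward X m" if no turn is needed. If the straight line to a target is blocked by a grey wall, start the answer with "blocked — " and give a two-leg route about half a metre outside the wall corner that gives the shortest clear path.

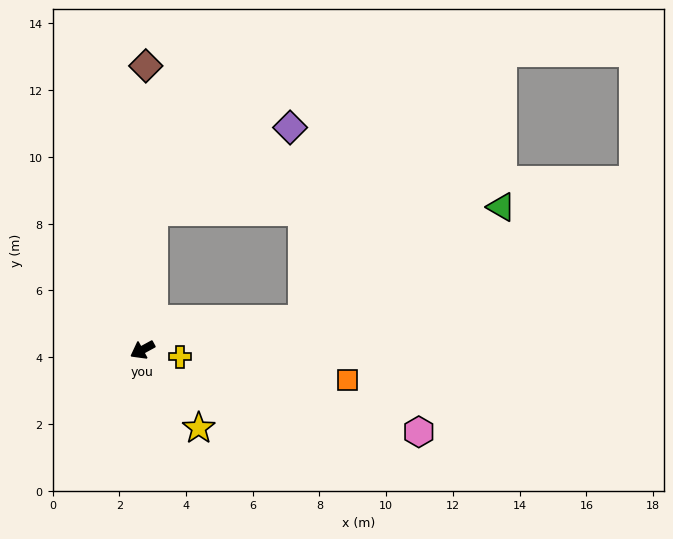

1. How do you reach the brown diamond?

turn right 119°, forward 8.5 m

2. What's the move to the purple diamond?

blocked — turn right 123°, forward 4.1 m, then turn right 54°, forward 4.8 m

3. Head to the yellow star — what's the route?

turn left 97°, forward 2.9 m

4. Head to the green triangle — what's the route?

blocked — turn right 123°, forward 4.1 m, then turn right 85°, forward 10.4 m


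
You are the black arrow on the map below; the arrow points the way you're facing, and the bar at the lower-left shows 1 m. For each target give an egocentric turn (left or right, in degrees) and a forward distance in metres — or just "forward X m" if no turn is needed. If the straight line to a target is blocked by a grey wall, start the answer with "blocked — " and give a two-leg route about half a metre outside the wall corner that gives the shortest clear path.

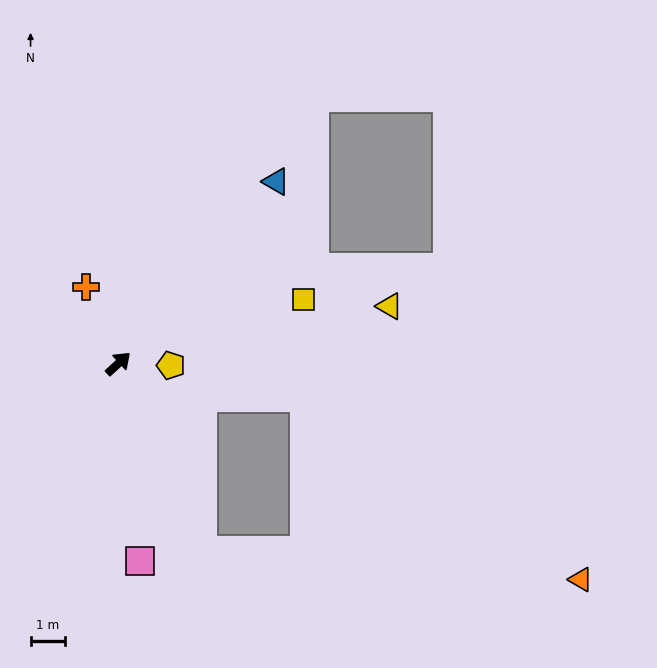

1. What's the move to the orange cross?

turn left 70°, forward 2.4 m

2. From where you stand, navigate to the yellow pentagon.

turn right 45°, forward 1.5 m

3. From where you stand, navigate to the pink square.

turn right 126°, forward 5.7 m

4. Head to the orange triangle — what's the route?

blocked — turn right 108°, forward 5.9 m, then turn left 61°, forward 10.9 m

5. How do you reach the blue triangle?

turn left 7°, forward 6.9 m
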